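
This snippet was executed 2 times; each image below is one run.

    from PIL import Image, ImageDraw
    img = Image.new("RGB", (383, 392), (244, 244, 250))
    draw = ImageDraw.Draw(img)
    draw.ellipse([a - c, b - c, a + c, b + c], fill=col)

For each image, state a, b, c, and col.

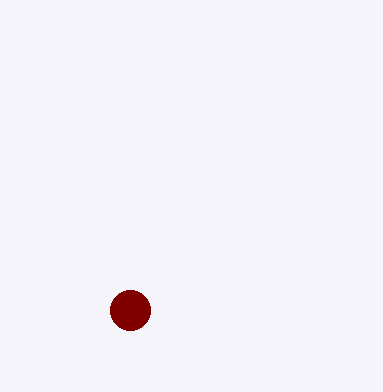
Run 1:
a = 130, b = 310, c = 20, col = 'maroon'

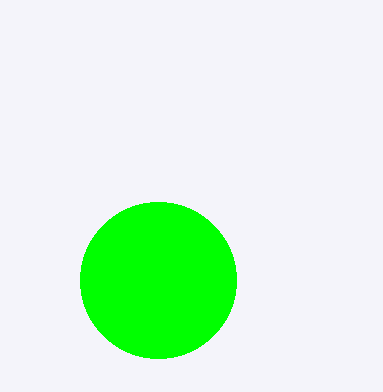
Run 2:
a = 158
b = 280
c = 78
col = 'lime'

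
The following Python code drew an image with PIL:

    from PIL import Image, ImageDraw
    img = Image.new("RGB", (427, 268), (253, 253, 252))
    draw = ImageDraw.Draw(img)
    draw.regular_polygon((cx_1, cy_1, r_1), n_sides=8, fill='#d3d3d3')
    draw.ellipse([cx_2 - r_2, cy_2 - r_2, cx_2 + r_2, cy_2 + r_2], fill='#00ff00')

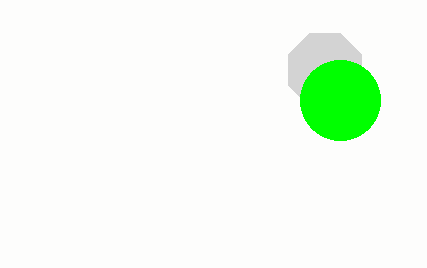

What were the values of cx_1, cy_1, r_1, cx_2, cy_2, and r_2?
cx_1 = 325, cy_1 = 70, r_1 = 40, cx_2 = 340, cy_2 = 100, r_2 = 40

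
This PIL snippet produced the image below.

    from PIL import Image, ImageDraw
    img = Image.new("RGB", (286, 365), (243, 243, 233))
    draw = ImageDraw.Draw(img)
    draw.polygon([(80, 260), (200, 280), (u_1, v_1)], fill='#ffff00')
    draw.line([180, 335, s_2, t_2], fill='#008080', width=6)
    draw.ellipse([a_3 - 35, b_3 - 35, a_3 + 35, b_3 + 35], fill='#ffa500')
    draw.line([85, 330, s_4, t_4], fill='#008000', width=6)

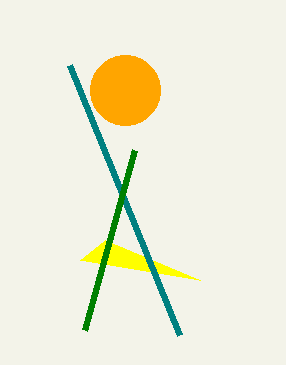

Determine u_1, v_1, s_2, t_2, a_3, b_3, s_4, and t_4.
u_1 = 105, v_1 = 240, s_2 = 70, t_2 = 65, a_3 = 125, b_3 = 90, s_4 = 135, t_4 = 150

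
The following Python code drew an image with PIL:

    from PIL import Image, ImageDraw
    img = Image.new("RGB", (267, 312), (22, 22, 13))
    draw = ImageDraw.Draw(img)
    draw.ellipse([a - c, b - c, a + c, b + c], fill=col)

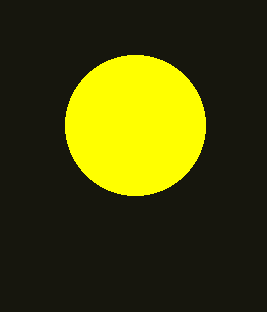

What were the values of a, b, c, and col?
a = 135, b = 125, c = 70, col = 'yellow'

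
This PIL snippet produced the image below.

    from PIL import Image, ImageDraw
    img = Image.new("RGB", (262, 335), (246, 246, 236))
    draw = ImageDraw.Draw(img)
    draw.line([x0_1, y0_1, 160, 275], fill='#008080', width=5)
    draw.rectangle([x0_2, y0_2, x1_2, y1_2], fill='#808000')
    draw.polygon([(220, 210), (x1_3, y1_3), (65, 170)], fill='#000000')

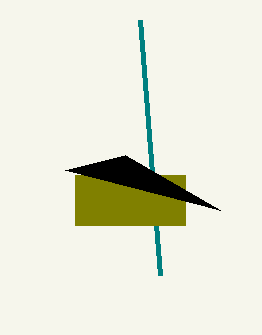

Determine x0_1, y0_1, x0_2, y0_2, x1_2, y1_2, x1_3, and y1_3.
x0_1 = 140
y0_1 = 20
x0_2 = 75
y0_2 = 175
x1_2 = 185
y1_2 = 225
x1_3 = 125
y1_3 = 155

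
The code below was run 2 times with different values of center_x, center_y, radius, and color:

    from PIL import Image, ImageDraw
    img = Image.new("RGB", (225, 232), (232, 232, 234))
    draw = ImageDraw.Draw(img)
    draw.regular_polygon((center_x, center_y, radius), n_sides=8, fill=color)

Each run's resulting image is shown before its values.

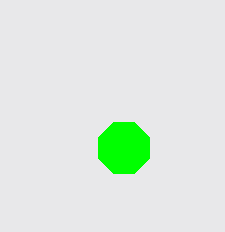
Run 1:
center_x = 124, center_y = 148, radius = 28, color = 'lime'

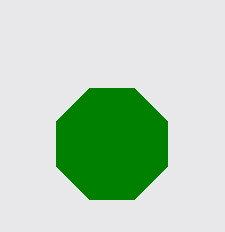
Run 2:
center_x = 112
center_y = 144
radius = 60
color = 'green'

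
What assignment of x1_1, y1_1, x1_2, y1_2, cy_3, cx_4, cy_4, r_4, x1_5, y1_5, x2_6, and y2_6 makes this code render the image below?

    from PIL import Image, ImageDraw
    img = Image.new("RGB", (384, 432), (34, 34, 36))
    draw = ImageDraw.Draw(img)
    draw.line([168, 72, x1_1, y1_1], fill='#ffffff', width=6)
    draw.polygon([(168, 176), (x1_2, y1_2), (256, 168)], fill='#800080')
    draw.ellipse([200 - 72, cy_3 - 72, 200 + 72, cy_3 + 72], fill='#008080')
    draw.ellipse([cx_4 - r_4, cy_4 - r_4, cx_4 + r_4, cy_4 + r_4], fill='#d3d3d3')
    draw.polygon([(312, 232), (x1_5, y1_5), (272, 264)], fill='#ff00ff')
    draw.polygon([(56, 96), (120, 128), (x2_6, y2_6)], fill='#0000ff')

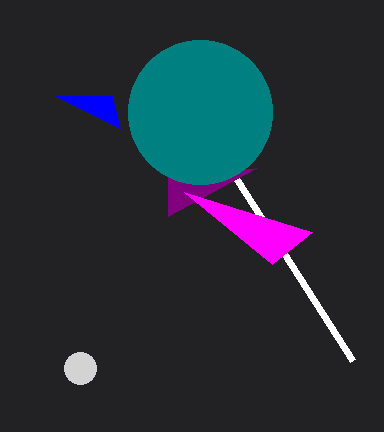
x1_1 = 352; y1_1 = 360; x1_2 = 168; y1_2 = 216; cy_3 = 112; cx_4 = 80; cy_4 = 368; r_4 = 16; x1_5 = 184; y1_5 = 192; x2_6 = 112; y2_6 = 96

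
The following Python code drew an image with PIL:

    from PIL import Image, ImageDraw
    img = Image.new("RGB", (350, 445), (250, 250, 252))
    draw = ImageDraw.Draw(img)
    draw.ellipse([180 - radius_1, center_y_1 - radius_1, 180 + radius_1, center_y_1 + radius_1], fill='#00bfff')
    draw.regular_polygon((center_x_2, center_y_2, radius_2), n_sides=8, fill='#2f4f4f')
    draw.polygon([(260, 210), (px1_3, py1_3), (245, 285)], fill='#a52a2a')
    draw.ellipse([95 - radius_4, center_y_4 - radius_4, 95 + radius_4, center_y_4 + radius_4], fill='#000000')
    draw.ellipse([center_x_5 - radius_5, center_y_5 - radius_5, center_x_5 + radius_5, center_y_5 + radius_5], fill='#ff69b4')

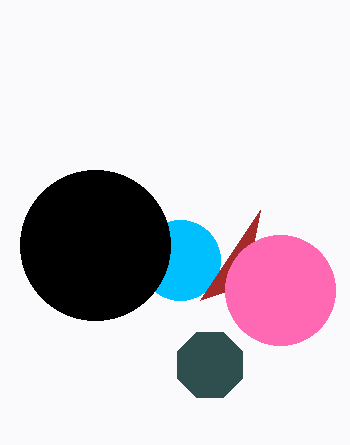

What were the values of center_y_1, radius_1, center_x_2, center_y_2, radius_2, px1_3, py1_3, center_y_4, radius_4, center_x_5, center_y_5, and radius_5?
center_y_1 = 260, radius_1 = 40, center_x_2 = 210, center_y_2 = 365, radius_2 = 35, px1_3 = 200, py1_3 = 300, center_y_4 = 245, radius_4 = 75, center_x_5 = 280, center_y_5 = 290, radius_5 = 55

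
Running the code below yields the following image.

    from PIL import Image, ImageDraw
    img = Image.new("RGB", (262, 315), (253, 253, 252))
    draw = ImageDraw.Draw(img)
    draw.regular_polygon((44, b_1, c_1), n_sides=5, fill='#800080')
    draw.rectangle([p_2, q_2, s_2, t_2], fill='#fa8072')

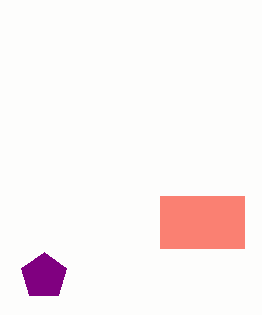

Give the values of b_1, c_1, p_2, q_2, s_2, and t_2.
b_1 = 276
c_1 = 24
p_2 = 160
q_2 = 196
s_2 = 244
t_2 = 248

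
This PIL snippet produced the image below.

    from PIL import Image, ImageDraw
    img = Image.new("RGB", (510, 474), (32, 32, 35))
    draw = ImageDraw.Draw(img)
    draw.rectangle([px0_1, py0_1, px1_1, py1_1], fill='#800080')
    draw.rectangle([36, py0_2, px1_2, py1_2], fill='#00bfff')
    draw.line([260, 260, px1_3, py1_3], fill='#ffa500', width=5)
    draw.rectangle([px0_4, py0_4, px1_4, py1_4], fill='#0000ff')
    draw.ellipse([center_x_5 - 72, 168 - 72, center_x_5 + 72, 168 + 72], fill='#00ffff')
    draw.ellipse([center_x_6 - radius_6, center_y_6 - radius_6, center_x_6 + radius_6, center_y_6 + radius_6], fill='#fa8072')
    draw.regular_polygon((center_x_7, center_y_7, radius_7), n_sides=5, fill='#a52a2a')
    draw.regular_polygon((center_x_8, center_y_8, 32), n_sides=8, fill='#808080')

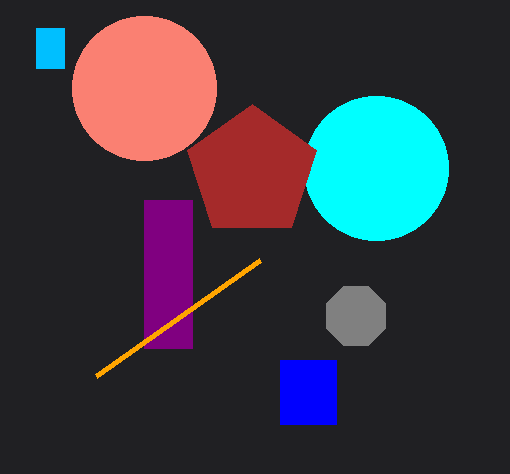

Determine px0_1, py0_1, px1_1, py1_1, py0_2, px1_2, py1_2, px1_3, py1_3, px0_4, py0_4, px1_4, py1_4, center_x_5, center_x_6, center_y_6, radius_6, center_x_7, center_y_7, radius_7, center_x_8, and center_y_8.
px0_1 = 144
py0_1 = 200
px1_1 = 192
py1_1 = 348
py0_2 = 28
px1_2 = 64
py1_2 = 68
px1_3 = 96
py1_3 = 376
px0_4 = 280
py0_4 = 360
px1_4 = 336
py1_4 = 424
center_x_5 = 376
center_x_6 = 144
center_y_6 = 88
radius_6 = 72
center_x_7 = 252
center_y_7 = 172
radius_7 = 68
center_x_8 = 356
center_y_8 = 316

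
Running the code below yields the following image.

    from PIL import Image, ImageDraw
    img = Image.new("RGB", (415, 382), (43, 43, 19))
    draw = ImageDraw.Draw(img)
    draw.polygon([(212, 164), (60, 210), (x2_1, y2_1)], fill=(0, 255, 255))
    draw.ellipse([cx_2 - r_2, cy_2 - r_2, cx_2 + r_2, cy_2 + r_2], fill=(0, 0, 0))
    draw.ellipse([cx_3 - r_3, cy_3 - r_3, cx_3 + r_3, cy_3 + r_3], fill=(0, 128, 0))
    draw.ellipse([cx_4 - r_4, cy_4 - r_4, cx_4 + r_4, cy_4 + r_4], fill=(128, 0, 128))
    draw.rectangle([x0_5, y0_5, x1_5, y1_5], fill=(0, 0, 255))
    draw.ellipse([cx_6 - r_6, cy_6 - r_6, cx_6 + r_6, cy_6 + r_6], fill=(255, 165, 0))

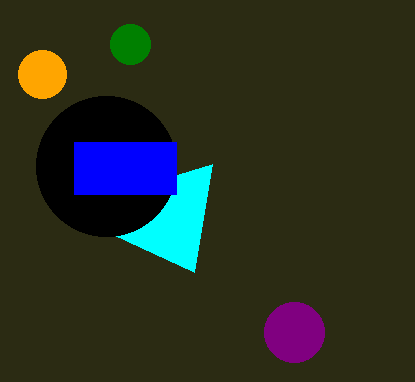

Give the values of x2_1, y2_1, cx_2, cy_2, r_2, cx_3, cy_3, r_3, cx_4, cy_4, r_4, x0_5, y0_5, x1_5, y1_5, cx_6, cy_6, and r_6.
x2_1 = 194
y2_1 = 272
cx_2 = 106
cy_2 = 166
r_2 = 70
cx_3 = 130
cy_3 = 44
r_3 = 20
cx_4 = 294
cy_4 = 332
r_4 = 30
x0_5 = 74
y0_5 = 142
x1_5 = 176
y1_5 = 194
cx_6 = 42
cy_6 = 74
r_6 = 24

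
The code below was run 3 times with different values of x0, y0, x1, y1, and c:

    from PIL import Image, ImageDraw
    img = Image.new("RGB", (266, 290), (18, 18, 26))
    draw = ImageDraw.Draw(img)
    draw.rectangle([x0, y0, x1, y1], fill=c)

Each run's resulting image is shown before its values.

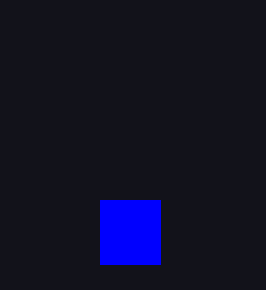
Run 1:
x0 = 100
y0 = 200
x1 = 160
y1 = 264
c = 'blue'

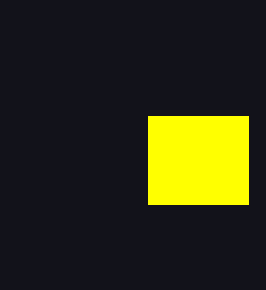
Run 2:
x0 = 148; y0 = 116; x1 = 248; y1 = 204; c = 'yellow'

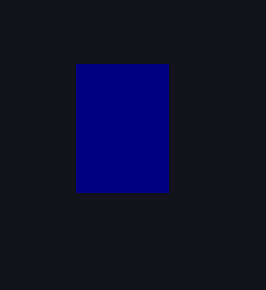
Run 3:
x0 = 76; y0 = 64; x1 = 168; y1 = 192; c = 'navy'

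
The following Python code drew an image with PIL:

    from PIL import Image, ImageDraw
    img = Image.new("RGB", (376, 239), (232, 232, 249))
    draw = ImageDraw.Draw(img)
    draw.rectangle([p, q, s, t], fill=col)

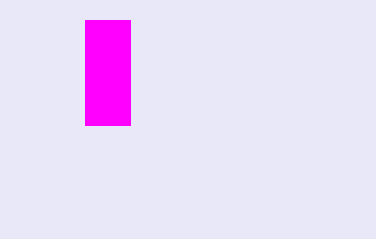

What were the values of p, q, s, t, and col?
p = 85
q = 20
s = 130
t = 125
col = 'magenta'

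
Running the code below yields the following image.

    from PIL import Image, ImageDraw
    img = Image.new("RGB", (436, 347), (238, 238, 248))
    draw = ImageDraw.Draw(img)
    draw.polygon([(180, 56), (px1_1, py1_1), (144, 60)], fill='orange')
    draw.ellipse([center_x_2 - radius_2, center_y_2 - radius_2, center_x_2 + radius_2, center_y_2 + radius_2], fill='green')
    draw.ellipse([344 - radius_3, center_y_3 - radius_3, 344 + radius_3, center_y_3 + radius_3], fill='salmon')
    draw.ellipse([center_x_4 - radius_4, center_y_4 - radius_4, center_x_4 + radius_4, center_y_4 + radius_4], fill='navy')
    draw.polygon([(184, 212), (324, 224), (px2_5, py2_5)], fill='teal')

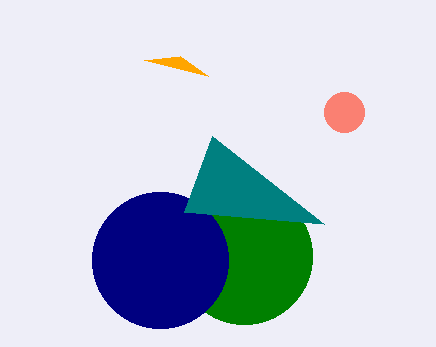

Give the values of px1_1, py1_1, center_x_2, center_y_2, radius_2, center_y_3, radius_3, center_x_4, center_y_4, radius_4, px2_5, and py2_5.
px1_1 = 208, py1_1 = 76, center_x_2 = 244, center_y_2 = 256, radius_2 = 68, center_y_3 = 112, radius_3 = 20, center_x_4 = 160, center_y_4 = 260, radius_4 = 68, px2_5 = 212, py2_5 = 136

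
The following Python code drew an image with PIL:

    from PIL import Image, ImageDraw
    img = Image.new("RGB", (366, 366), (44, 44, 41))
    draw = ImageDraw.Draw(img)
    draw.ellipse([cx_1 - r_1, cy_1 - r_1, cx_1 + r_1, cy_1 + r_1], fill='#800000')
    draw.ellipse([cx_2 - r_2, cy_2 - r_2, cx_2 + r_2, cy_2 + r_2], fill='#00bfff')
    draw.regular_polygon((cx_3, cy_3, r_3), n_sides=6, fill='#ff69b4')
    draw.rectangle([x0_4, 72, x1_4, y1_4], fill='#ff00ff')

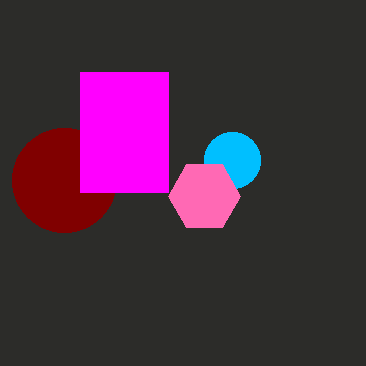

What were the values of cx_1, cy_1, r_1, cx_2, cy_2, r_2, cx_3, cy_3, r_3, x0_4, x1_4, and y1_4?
cx_1 = 64
cy_1 = 180
r_1 = 52
cx_2 = 232
cy_2 = 160
r_2 = 28
cx_3 = 204
cy_3 = 196
r_3 = 36
x0_4 = 80
x1_4 = 168
y1_4 = 192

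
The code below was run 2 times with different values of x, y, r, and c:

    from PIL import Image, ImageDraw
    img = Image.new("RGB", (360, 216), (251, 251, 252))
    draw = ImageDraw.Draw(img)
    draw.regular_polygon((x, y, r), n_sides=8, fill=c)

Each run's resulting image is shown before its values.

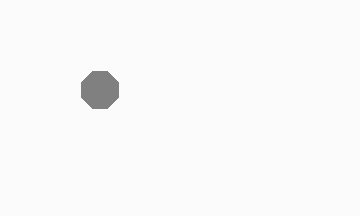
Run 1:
x = 100
y = 90
r = 20
c = 'gray'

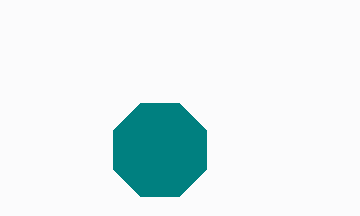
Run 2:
x = 160; y = 150; r = 50; c = 'teal'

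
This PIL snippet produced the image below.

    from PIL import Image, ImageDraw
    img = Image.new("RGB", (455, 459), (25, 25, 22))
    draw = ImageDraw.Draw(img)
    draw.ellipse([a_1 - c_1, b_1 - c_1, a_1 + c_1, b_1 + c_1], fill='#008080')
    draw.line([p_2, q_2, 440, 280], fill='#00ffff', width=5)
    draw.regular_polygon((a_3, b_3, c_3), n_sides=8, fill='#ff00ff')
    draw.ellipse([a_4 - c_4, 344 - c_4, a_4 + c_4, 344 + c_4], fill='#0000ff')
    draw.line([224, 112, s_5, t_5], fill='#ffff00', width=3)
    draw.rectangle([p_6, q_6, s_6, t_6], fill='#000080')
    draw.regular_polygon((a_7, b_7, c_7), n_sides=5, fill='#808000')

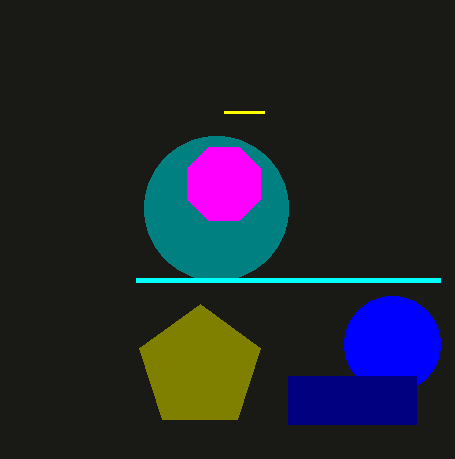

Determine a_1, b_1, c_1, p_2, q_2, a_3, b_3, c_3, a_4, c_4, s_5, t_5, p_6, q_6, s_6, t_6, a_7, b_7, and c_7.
a_1 = 216; b_1 = 208; c_1 = 72; p_2 = 136; q_2 = 280; a_3 = 224; b_3 = 184; c_3 = 40; a_4 = 392; c_4 = 48; s_5 = 264; t_5 = 112; p_6 = 288; q_6 = 376; s_6 = 416; t_6 = 424; a_7 = 200; b_7 = 368; c_7 = 64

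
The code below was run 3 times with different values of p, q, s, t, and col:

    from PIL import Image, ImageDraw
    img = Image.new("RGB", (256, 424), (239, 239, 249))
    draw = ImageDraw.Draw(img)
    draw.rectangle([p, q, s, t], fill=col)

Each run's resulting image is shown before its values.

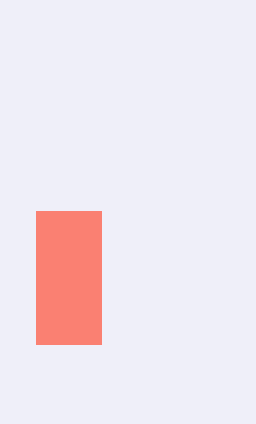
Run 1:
p = 36
q = 211
s = 101
t = 344
col = 'salmon'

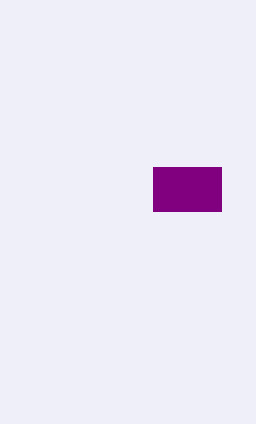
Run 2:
p = 153, q = 167, s = 221, t = 211, col = 'purple'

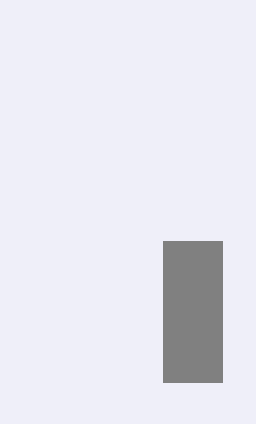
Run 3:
p = 163, q = 241, s = 222, t = 382, col = 'gray'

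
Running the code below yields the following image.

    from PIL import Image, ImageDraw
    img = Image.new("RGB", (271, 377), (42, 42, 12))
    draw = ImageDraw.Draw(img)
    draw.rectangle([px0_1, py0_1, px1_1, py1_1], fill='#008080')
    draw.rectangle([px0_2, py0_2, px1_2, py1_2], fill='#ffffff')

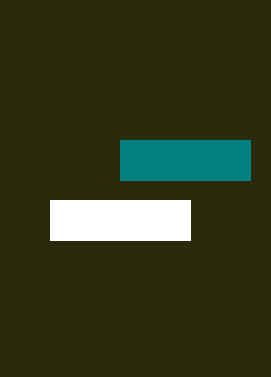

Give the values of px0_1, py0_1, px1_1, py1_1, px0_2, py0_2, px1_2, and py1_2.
px0_1 = 120
py0_1 = 140
px1_1 = 250
py1_1 = 180
px0_2 = 50
py0_2 = 200
px1_2 = 190
py1_2 = 240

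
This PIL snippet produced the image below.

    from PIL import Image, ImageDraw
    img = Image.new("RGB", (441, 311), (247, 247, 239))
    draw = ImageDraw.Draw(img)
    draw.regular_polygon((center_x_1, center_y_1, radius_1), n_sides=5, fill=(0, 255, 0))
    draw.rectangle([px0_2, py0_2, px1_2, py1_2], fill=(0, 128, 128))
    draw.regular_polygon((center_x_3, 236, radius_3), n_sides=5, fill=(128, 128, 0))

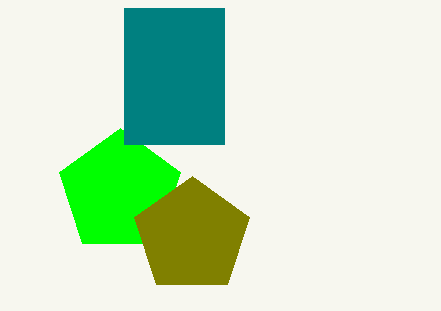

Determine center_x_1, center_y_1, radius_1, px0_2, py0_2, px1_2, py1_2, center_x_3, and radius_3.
center_x_1 = 120
center_y_1 = 192
radius_1 = 64
px0_2 = 124
py0_2 = 8
px1_2 = 224
py1_2 = 144
center_x_3 = 192
radius_3 = 60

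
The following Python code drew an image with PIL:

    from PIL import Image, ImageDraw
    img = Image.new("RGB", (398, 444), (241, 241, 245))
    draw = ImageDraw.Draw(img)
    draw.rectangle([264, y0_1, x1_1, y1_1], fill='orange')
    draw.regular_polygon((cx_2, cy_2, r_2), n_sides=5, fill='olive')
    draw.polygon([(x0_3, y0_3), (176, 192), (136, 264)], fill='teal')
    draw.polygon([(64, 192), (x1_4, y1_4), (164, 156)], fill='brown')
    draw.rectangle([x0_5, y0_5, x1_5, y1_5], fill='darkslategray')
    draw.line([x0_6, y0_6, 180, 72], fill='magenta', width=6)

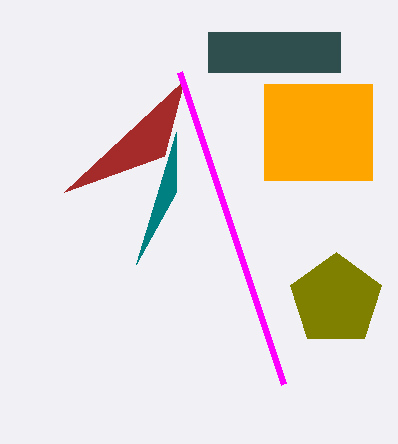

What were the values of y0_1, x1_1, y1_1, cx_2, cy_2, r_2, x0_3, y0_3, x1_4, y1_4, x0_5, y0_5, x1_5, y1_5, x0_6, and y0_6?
y0_1 = 84, x1_1 = 372, y1_1 = 180, cx_2 = 336, cy_2 = 300, r_2 = 48, x0_3 = 176, y0_3 = 132, x1_4 = 184, y1_4 = 80, x0_5 = 208, y0_5 = 32, x1_5 = 340, y1_5 = 72, x0_6 = 284, y0_6 = 384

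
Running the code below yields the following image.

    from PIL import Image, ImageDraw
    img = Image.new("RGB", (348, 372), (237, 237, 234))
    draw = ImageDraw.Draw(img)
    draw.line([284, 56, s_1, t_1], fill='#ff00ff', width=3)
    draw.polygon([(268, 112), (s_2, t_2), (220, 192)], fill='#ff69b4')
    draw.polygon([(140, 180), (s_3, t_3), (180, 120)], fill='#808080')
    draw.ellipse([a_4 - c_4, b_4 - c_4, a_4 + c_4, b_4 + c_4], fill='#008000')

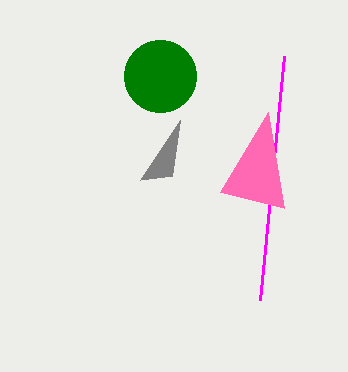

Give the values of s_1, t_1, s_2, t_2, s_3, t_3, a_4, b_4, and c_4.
s_1 = 260
t_1 = 300
s_2 = 284
t_2 = 208
s_3 = 172
t_3 = 176
a_4 = 160
b_4 = 76
c_4 = 36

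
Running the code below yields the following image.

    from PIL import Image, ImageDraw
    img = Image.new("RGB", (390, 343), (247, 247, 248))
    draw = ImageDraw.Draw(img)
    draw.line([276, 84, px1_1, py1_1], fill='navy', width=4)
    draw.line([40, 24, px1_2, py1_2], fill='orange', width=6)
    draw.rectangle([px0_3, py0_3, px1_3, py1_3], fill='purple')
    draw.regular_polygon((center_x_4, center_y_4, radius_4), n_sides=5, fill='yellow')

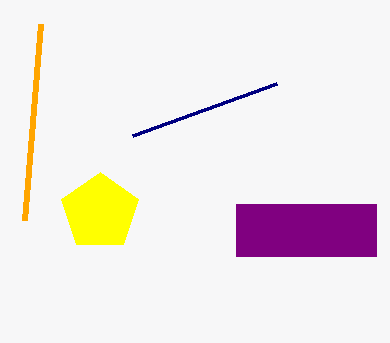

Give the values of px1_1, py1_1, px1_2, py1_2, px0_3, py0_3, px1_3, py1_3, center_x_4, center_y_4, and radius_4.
px1_1 = 132; py1_1 = 136; px1_2 = 24; py1_2 = 220; px0_3 = 236; py0_3 = 204; px1_3 = 376; py1_3 = 256; center_x_4 = 100; center_y_4 = 212; radius_4 = 40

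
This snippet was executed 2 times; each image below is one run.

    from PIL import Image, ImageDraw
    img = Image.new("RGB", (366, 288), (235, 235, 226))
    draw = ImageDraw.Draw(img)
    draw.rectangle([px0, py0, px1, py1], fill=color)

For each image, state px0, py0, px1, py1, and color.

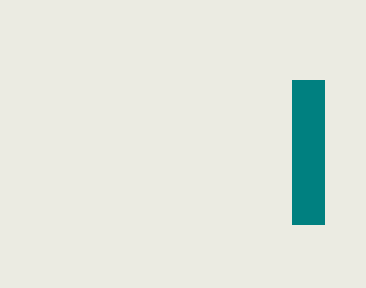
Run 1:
px0 = 292
py0 = 80
px1 = 324
py1 = 224
color = 'teal'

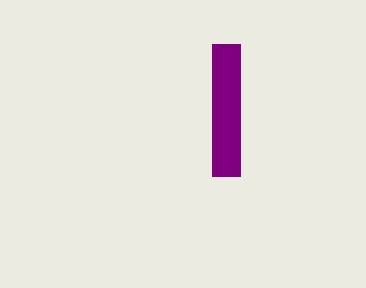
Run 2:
px0 = 212, py0 = 44, px1 = 240, py1 = 176, color = 'purple'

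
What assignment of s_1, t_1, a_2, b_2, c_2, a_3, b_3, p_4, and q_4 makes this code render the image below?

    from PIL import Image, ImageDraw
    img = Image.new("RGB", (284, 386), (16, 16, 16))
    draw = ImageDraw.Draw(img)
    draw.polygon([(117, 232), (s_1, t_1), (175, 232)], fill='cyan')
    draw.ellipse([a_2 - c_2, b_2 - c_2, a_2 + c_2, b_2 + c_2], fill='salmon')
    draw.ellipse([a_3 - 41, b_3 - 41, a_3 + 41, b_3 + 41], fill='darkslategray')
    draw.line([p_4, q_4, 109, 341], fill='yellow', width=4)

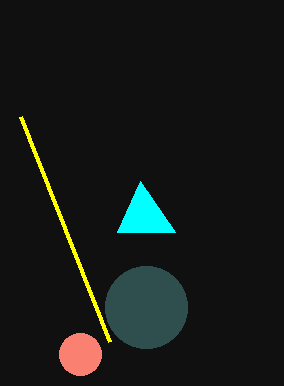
s_1 = 140, t_1 = 181, a_2 = 80, b_2 = 354, c_2 = 21, a_3 = 146, b_3 = 307, p_4 = 20, q_4 = 116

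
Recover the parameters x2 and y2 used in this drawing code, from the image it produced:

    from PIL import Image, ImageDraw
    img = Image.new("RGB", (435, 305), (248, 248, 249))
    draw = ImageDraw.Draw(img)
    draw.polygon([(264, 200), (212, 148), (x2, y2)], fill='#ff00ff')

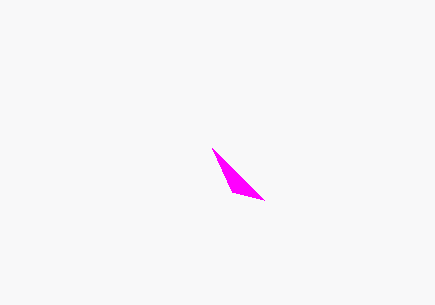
x2 = 232
y2 = 192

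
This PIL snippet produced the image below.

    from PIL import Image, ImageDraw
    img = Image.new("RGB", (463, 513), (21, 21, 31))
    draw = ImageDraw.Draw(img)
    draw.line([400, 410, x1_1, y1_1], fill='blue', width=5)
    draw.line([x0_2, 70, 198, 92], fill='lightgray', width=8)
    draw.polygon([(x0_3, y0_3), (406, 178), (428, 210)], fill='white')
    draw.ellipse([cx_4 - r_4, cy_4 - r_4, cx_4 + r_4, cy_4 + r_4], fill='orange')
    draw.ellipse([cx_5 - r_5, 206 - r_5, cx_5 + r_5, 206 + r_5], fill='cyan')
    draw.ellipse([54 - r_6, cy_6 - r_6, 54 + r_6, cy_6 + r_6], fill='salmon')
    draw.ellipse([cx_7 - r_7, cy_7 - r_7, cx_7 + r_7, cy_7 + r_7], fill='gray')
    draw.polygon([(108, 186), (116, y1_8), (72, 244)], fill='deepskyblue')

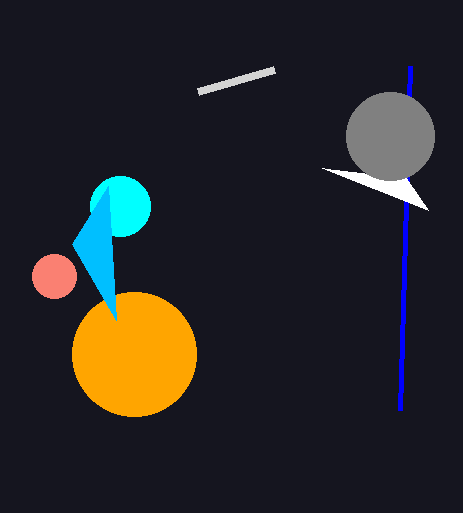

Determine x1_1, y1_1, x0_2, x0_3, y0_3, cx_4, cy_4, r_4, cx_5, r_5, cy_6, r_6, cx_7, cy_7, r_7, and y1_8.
x1_1 = 410, y1_1 = 66, x0_2 = 274, x0_3 = 322, y0_3 = 168, cx_4 = 134, cy_4 = 354, r_4 = 62, cx_5 = 120, r_5 = 30, cy_6 = 276, r_6 = 22, cx_7 = 390, cy_7 = 136, r_7 = 44, y1_8 = 320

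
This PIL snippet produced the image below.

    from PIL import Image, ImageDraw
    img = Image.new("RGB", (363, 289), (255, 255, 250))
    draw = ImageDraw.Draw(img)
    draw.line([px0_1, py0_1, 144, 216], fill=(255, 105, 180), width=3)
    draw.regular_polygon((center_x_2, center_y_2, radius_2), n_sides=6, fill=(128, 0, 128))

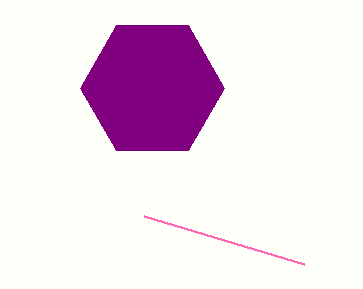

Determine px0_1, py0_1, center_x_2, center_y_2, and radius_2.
px0_1 = 304
py0_1 = 264
center_x_2 = 152
center_y_2 = 88
radius_2 = 72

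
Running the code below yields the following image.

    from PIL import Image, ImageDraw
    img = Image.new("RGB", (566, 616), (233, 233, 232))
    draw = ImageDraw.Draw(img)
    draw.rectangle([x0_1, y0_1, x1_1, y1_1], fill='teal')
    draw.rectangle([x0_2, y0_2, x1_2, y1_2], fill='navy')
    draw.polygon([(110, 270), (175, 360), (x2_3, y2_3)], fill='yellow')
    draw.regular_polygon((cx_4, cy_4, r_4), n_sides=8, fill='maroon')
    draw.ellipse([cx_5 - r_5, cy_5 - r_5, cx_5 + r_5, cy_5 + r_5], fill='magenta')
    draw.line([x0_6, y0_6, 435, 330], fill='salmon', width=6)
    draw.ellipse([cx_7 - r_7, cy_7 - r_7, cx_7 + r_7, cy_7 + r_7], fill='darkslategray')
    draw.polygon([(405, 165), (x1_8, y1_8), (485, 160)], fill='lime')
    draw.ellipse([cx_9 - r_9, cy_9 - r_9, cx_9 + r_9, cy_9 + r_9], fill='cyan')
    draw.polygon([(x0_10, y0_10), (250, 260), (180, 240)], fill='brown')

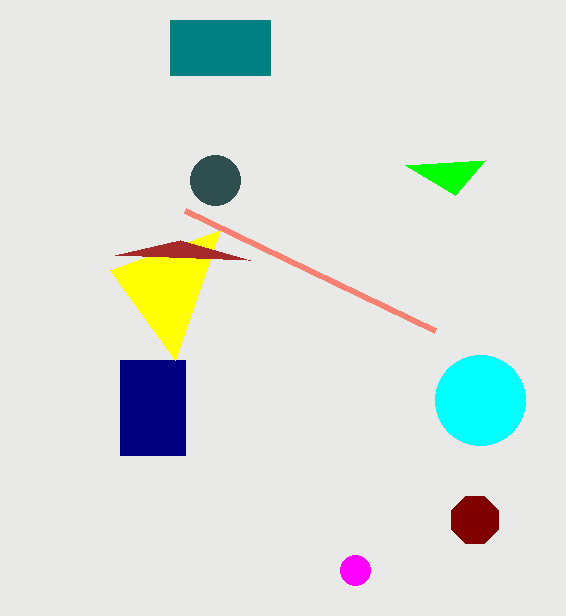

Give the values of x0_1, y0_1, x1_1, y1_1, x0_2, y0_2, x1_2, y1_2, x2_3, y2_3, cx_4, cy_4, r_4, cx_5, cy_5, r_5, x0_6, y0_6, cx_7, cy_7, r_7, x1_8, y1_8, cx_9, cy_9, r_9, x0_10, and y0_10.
x0_1 = 170
y0_1 = 20
x1_1 = 270
y1_1 = 75
x0_2 = 120
y0_2 = 360
x1_2 = 185
y1_2 = 455
x2_3 = 220
y2_3 = 230
cx_4 = 475
cy_4 = 520
r_4 = 25
cx_5 = 355
cy_5 = 570
r_5 = 15
x0_6 = 185
y0_6 = 210
cx_7 = 215
cy_7 = 180
r_7 = 25
x1_8 = 455
y1_8 = 195
cx_9 = 480
cy_9 = 400
r_9 = 45
x0_10 = 115
y0_10 = 255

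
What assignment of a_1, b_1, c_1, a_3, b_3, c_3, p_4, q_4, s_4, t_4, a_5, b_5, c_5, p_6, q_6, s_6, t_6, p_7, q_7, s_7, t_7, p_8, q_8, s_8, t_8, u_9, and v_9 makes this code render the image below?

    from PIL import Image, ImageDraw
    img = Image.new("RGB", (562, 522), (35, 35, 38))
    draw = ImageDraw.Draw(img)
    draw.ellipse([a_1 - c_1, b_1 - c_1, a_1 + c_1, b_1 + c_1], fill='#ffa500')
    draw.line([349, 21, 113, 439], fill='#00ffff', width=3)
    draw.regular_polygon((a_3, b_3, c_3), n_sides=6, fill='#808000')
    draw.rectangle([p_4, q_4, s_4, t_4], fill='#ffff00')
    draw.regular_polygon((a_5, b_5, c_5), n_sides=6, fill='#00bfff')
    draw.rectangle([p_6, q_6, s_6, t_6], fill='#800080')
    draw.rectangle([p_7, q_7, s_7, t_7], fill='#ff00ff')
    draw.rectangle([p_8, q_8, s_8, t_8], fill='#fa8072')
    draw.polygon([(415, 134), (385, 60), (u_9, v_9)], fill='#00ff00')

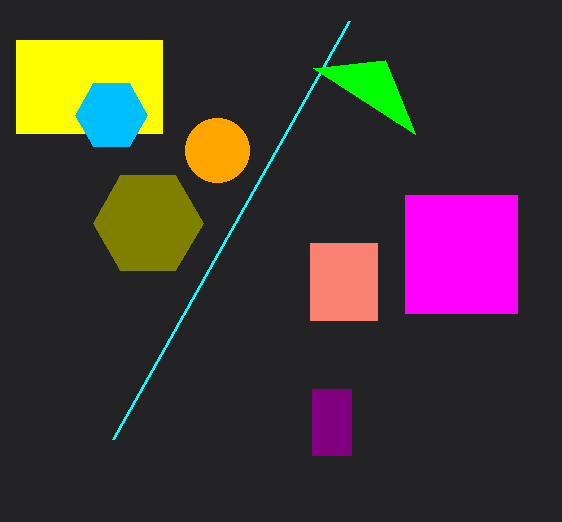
a_1 = 217, b_1 = 150, c_1 = 32, a_3 = 148, b_3 = 223, c_3 = 55, p_4 = 16, q_4 = 40, s_4 = 162, t_4 = 133, a_5 = 111, b_5 = 115, c_5 = 36, p_6 = 312, q_6 = 389, s_6 = 351, t_6 = 455, p_7 = 405, q_7 = 195, s_7 = 517, t_7 = 313, p_8 = 310, q_8 = 243, s_8 = 377, t_8 = 320, u_9 = 313, v_9 = 68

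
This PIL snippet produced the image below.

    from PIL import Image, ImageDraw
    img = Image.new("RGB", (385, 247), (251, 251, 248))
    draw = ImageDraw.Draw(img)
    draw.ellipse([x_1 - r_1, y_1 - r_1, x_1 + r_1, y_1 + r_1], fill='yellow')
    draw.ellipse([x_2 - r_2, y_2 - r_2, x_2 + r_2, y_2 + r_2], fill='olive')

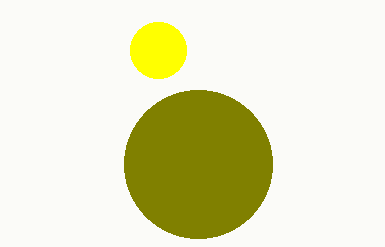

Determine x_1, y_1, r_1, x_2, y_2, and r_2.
x_1 = 158; y_1 = 50; r_1 = 28; x_2 = 198; y_2 = 164; r_2 = 74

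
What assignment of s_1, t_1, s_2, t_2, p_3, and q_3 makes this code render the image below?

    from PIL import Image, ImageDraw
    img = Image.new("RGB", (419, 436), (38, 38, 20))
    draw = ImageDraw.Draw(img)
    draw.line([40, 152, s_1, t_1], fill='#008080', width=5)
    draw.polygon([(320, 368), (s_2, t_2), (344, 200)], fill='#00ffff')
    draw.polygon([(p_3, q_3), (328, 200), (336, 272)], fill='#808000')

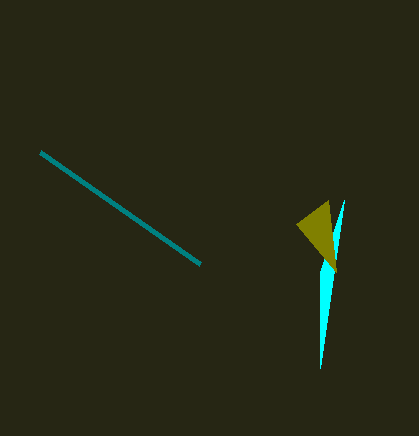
s_1 = 200, t_1 = 264, s_2 = 320, t_2 = 272, p_3 = 296, q_3 = 224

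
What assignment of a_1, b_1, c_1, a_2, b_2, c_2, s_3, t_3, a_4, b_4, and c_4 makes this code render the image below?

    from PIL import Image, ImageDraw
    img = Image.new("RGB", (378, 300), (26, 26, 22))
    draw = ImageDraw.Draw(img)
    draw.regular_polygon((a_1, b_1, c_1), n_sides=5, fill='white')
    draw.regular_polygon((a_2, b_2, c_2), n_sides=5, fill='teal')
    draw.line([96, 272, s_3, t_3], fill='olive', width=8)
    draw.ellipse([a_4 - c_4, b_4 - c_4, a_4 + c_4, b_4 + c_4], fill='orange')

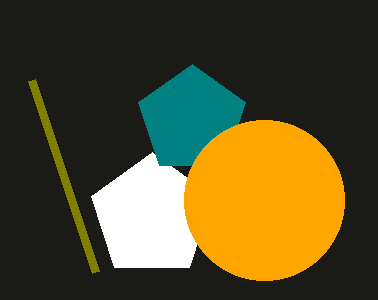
a_1 = 152, b_1 = 216, c_1 = 64, a_2 = 192, b_2 = 120, c_2 = 56, s_3 = 32, t_3 = 80, a_4 = 264, b_4 = 200, c_4 = 80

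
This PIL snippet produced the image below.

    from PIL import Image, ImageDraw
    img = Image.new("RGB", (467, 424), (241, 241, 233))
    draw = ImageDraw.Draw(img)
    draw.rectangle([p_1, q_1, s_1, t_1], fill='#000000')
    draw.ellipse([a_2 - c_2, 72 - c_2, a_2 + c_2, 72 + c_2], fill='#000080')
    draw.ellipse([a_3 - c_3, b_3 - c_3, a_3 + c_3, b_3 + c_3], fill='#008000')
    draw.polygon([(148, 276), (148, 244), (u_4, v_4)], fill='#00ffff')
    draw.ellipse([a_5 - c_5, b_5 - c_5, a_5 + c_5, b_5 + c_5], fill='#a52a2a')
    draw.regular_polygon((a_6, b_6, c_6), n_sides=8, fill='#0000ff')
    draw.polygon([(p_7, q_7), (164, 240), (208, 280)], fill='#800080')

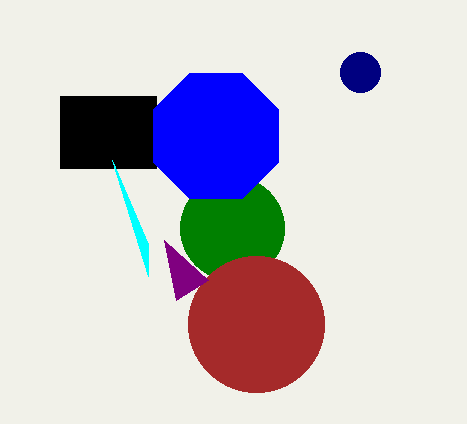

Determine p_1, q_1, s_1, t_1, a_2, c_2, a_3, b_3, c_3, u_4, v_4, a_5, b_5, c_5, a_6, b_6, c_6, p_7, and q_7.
p_1 = 60; q_1 = 96; s_1 = 156; t_1 = 168; a_2 = 360; c_2 = 20; a_3 = 232; b_3 = 228; c_3 = 52; u_4 = 112; v_4 = 160; a_5 = 256; b_5 = 324; c_5 = 68; a_6 = 216; b_6 = 136; c_6 = 68; p_7 = 176; q_7 = 300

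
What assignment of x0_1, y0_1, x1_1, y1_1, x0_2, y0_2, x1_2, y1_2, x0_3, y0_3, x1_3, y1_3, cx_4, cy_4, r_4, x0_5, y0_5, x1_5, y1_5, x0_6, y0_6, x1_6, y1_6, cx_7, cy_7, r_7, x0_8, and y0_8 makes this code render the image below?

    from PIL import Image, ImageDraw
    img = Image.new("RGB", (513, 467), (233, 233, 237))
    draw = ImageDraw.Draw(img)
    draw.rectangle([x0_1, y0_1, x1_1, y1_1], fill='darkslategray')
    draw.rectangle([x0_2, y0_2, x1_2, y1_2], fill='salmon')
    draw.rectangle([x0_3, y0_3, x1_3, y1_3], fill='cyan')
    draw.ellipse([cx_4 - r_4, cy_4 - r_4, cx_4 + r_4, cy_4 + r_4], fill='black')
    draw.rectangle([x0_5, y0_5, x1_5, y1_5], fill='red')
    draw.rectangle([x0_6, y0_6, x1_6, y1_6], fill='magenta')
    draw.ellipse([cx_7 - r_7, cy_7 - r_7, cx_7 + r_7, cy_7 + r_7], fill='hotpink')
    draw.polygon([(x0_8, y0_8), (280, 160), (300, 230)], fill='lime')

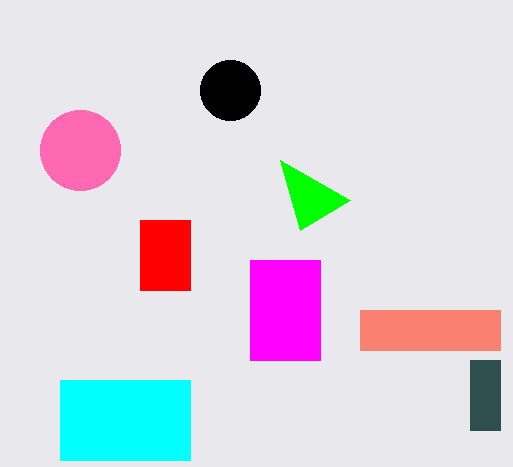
x0_1 = 470
y0_1 = 360
x1_1 = 500
y1_1 = 430
x0_2 = 360
y0_2 = 310
x1_2 = 500
y1_2 = 350
x0_3 = 60
y0_3 = 380
x1_3 = 190
y1_3 = 460
cx_4 = 230
cy_4 = 90
r_4 = 30
x0_5 = 140
y0_5 = 220
x1_5 = 190
y1_5 = 290
x0_6 = 250
y0_6 = 260
x1_6 = 320
y1_6 = 360
cx_7 = 80
cy_7 = 150
r_7 = 40
x0_8 = 350
y0_8 = 200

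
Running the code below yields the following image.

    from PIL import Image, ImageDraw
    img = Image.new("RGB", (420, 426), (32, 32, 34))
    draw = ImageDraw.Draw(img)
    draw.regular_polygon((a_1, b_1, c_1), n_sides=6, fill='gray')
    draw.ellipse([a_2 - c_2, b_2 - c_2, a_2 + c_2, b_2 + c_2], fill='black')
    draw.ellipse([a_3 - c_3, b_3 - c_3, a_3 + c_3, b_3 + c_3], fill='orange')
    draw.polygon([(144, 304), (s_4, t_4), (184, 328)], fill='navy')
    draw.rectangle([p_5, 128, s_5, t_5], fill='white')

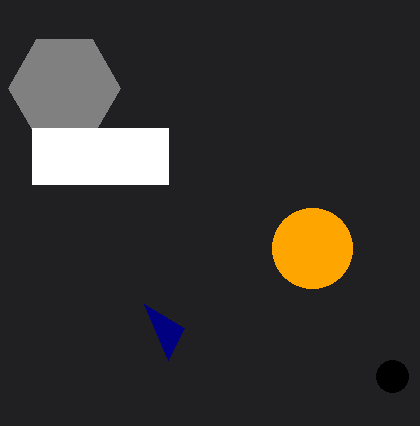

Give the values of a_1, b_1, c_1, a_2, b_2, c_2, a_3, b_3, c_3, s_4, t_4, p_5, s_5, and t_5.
a_1 = 64
b_1 = 88
c_1 = 56
a_2 = 392
b_2 = 376
c_2 = 16
a_3 = 312
b_3 = 248
c_3 = 40
s_4 = 168
t_4 = 360
p_5 = 32
s_5 = 168
t_5 = 184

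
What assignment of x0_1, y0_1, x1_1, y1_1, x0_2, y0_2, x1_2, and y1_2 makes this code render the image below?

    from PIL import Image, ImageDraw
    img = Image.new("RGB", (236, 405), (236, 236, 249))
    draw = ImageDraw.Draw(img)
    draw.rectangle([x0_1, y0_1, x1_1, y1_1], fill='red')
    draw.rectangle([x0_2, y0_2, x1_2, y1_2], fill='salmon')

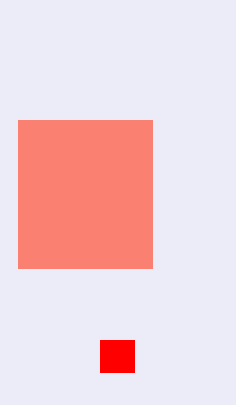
x0_1 = 100, y0_1 = 340, x1_1 = 134, y1_1 = 372, x0_2 = 18, y0_2 = 120, x1_2 = 152, y1_2 = 268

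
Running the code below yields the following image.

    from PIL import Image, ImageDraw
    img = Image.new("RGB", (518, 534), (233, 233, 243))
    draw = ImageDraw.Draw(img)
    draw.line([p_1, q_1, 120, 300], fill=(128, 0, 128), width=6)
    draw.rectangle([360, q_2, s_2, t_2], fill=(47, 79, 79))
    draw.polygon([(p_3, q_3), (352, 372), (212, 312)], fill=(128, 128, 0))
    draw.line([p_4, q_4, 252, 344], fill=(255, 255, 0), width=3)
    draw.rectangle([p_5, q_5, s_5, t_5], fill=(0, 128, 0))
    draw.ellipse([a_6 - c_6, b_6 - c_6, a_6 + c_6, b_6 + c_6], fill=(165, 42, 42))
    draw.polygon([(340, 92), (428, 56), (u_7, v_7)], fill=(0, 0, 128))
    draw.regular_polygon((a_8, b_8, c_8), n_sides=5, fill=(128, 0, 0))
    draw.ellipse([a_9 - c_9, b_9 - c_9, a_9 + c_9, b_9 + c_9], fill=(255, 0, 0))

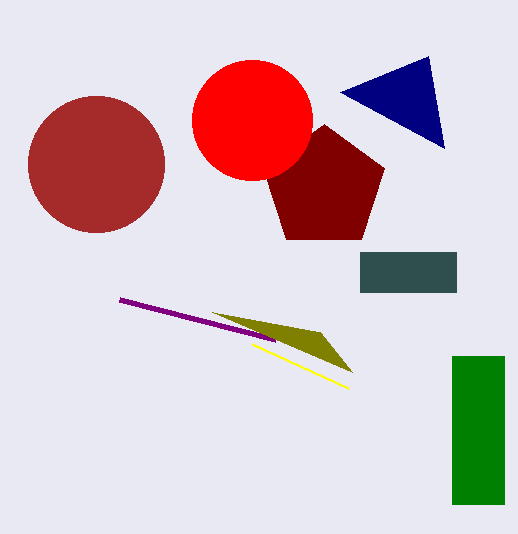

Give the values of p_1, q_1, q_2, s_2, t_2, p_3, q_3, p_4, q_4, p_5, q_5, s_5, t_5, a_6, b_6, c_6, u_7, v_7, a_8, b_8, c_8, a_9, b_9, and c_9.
p_1 = 276; q_1 = 340; q_2 = 252; s_2 = 456; t_2 = 292; p_3 = 320; q_3 = 332; p_4 = 348; q_4 = 388; p_5 = 452; q_5 = 356; s_5 = 504; t_5 = 504; a_6 = 96; b_6 = 164; c_6 = 68; u_7 = 444; v_7 = 148; a_8 = 324; b_8 = 188; c_8 = 64; a_9 = 252; b_9 = 120; c_9 = 60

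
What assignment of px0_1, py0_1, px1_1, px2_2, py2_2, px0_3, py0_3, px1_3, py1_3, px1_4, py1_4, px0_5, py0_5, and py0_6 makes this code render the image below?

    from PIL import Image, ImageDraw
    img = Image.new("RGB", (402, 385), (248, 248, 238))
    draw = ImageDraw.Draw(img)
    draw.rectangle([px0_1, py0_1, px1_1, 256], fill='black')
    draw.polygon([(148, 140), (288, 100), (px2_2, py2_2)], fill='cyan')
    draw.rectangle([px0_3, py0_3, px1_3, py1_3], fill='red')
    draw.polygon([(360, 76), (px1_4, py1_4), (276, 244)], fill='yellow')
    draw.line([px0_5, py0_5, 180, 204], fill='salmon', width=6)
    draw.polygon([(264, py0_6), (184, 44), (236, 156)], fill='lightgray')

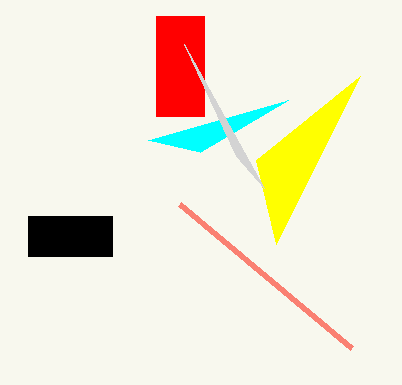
px0_1 = 28
py0_1 = 216
px1_1 = 112
px2_2 = 200
py2_2 = 152
px0_3 = 156
py0_3 = 16
px1_3 = 204
py1_3 = 116
px1_4 = 256
py1_4 = 160
px0_5 = 352
py0_5 = 348
py0_6 = 188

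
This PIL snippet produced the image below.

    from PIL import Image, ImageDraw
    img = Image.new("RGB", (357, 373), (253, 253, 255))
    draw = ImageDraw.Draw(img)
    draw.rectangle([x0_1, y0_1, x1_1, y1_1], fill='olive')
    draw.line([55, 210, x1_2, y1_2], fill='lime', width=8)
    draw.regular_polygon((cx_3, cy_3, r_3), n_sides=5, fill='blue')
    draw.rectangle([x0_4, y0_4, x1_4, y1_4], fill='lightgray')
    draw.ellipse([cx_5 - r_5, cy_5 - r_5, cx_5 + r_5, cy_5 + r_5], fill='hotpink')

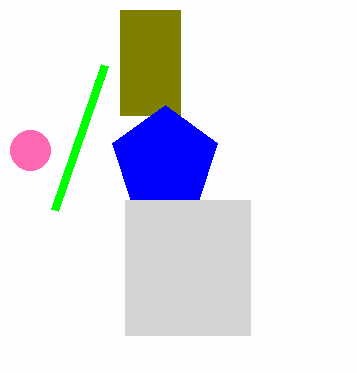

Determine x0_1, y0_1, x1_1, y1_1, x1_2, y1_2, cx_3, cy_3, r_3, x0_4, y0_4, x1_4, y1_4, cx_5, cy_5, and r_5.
x0_1 = 120, y0_1 = 10, x1_1 = 180, y1_1 = 115, x1_2 = 105, y1_2 = 65, cx_3 = 165, cy_3 = 160, r_3 = 55, x0_4 = 125, y0_4 = 200, x1_4 = 250, y1_4 = 335, cx_5 = 30, cy_5 = 150, r_5 = 20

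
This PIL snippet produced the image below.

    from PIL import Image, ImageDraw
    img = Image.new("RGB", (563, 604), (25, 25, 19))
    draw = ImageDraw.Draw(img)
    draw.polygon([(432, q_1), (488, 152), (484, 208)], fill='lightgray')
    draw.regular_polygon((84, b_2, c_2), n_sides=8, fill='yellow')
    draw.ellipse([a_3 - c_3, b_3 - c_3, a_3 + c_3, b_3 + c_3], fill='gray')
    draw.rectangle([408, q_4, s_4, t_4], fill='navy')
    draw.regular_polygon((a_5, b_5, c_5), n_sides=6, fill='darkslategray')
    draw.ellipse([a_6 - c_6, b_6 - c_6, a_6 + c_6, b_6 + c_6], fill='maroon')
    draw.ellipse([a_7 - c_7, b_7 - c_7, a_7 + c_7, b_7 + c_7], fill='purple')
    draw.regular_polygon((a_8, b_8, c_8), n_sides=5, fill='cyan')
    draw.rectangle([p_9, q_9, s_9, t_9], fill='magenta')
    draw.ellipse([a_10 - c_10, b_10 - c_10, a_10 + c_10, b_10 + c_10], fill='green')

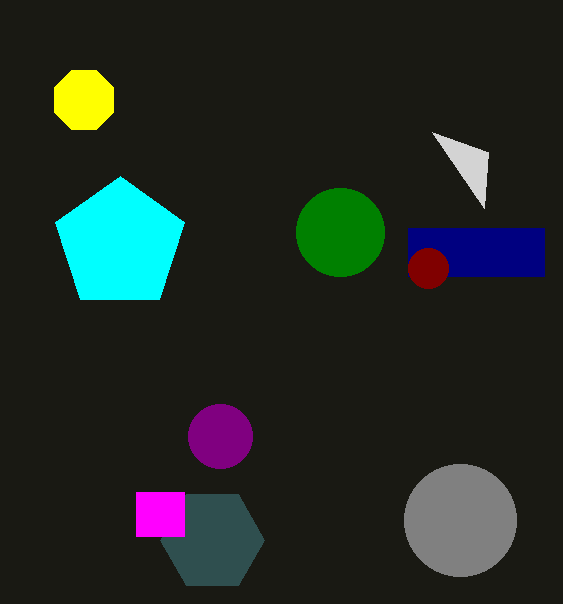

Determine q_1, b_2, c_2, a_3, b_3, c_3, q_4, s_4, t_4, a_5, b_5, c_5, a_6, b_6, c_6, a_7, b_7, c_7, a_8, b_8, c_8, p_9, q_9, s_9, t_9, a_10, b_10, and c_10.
q_1 = 132, b_2 = 100, c_2 = 32, a_3 = 460, b_3 = 520, c_3 = 56, q_4 = 228, s_4 = 544, t_4 = 276, a_5 = 212, b_5 = 540, c_5 = 52, a_6 = 428, b_6 = 268, c_6 = 20, a_7 = 220, b_7 = 436, c_7 = 32, a_8 = 120, b_8 = 244, c_8 = 68, p_9 = 136, q_9 = 492, s_9 = 184, t_9 = 536, a_10 = 340, b_10 = 232, c_10 = 44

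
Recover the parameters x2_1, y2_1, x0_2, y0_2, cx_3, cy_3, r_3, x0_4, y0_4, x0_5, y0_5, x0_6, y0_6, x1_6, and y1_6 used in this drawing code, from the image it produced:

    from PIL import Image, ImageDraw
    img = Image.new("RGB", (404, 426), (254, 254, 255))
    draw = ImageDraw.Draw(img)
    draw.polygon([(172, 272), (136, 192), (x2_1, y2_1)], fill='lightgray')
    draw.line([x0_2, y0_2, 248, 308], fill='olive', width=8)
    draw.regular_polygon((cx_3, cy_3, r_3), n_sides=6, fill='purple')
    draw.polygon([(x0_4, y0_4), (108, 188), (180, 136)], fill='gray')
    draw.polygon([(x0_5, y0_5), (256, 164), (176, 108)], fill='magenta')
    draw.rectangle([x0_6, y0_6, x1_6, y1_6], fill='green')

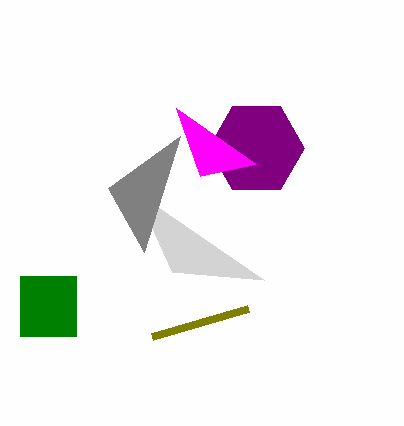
x2_1 = 264, y2_1 = 280, x0_2 = 152, y0_2 = 336, cx_3 = 256, cy_3 = 148, r_3 = 48, x0_4 = 144, y0_4 = 252, x0_5 = 200, y0_5 = 176, x0_6 = 20, y0_6 = 276, x1_6 = 76, y1_6 = 336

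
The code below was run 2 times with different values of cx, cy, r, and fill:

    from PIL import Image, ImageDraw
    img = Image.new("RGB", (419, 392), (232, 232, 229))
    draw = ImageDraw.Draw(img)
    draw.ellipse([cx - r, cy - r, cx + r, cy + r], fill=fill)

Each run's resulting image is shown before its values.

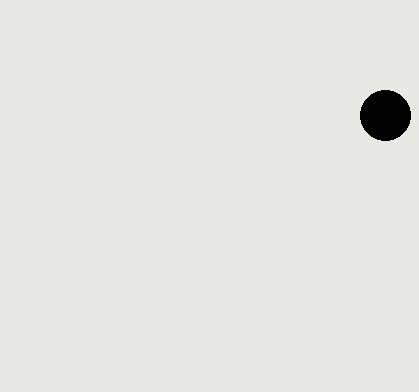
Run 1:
cx = 385; cy = 115; r = 25; fill = 'black'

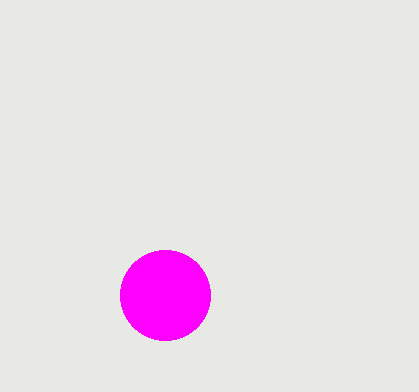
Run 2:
cx = 165
cy = 295
r = 45
fill = 'magenta'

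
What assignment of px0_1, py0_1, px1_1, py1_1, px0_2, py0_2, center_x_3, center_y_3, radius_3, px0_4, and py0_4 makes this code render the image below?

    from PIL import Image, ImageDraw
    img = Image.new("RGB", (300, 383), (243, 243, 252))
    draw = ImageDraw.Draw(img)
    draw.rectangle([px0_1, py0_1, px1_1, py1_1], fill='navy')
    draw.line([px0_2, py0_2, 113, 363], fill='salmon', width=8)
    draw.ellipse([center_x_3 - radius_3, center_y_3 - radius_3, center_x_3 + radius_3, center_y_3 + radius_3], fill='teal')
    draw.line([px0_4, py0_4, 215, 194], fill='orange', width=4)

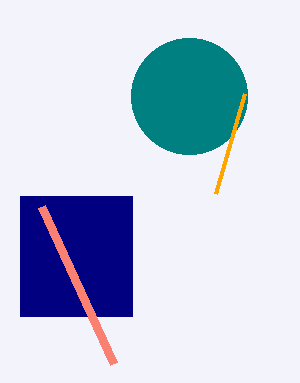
px0_1 = 20; py0_1 = 196; px1_1 = 132; py1_1 = 316; px0_2 = 41; py0_2 = 206; center_x_3 = 189; center_y_3 = 96; radius_3 = 58; px0_4 = 244; py0_4 = 94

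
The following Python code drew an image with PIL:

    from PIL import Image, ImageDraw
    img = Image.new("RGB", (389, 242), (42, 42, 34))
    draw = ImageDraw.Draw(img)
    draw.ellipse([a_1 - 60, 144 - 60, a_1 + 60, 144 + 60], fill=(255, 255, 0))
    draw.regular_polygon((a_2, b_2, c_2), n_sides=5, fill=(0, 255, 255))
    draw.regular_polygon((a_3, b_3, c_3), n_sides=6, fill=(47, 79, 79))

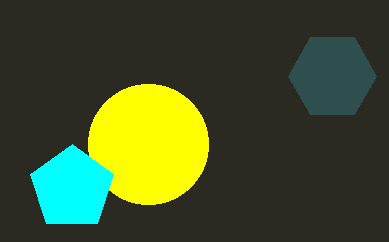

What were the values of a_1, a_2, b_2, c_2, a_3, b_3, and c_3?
a_1 = 148
a_2 = 72
b_2 = 188
c_2 = 44
a_3 = 332
b_3 = 76
c_3 = 44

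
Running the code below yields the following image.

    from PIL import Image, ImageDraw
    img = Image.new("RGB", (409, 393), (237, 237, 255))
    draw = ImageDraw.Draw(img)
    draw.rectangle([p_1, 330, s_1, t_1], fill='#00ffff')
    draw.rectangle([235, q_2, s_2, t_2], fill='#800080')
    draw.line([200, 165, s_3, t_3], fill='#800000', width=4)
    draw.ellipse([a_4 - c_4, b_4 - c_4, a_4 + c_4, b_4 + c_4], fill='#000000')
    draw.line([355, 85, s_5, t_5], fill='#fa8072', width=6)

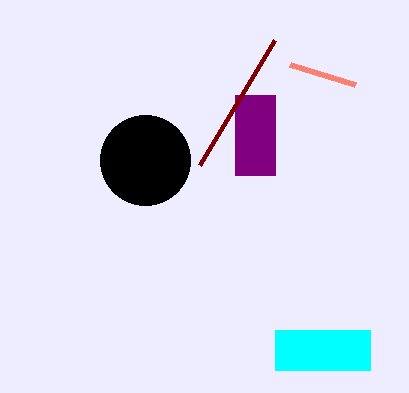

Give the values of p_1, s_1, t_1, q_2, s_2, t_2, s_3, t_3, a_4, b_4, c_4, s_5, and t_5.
p_1 = 275, s_1 = 370, t_1 = 370, q_2 = 95, s_2 = 275, t_2 = 175, s_3 = 275, t_3 = 40, a_4 = 145, b_4 = 160, c_4 = 45, s_5 = 290, t_5 = 65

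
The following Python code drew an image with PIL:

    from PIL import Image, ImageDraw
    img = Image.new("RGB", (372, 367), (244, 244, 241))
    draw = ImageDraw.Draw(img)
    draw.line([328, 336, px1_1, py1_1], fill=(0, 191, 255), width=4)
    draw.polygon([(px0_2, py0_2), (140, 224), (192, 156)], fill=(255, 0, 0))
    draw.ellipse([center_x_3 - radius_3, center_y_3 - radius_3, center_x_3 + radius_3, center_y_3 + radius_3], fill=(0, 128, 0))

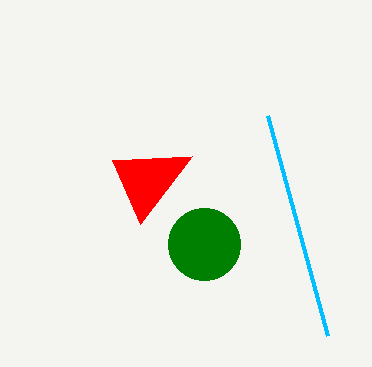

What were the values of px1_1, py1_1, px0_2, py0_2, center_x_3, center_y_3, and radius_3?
px1_1 = 268
py1_1 = 116
px0_2 = 112
py0_2 = 160
center_x_3 = 204
center_y_3 = 244
radius_3 = 36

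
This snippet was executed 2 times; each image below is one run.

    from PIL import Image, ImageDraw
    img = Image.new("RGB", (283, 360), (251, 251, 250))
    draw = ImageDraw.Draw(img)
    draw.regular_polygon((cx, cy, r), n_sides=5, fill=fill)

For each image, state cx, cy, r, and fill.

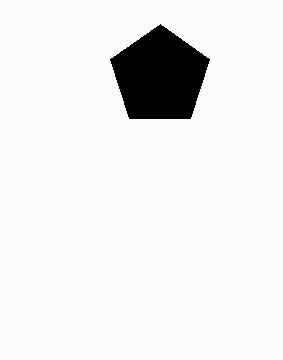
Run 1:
cx = 160
cy = 76
r = 52
fill = 'black'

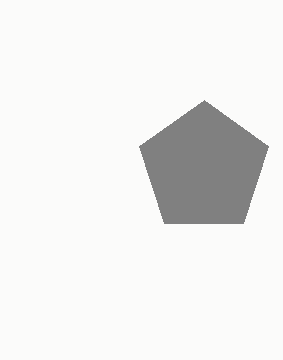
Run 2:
cx = 204; cy = 168; r = 68; fill = 'gray'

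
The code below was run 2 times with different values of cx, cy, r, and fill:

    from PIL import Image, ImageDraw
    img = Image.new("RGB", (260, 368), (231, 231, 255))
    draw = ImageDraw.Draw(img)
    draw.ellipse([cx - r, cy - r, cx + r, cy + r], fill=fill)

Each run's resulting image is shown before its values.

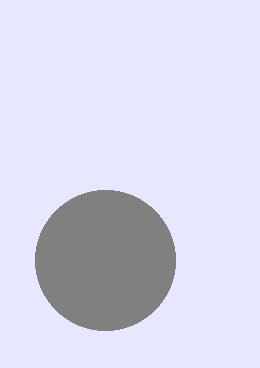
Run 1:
cx = 105; cy = 260; r = 70; fill = 'gray'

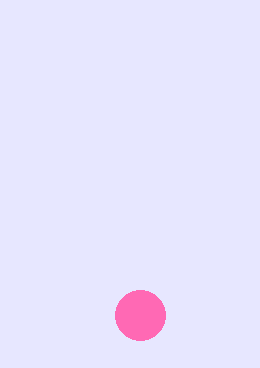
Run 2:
cx = 140, cy = 315, r = 25, fill = 'hotpink'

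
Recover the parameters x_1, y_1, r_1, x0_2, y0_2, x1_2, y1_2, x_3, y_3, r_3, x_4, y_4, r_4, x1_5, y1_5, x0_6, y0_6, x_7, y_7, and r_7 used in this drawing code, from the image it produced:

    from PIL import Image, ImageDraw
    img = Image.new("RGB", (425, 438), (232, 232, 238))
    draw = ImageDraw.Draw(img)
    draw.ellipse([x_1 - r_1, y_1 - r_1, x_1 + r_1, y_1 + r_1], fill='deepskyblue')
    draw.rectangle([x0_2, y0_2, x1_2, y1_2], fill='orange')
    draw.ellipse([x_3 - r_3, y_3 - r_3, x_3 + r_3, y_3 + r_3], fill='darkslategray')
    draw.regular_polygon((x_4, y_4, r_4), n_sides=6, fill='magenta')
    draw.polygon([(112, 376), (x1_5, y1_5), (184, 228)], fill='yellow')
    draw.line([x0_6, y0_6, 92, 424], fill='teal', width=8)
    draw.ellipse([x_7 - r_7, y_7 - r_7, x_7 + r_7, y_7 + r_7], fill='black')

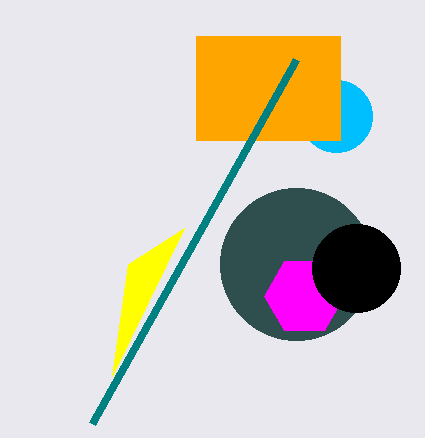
x_1 = 336; y_1 = 116; r_1 = 36; x0_2 = 196; y0_2 = 36; x1_2 = 340; y1_2 = 140; x_3 = 296; y_3 = 264; r_3 = 76; x_4 = 304; y_4 = 296; r_4 = 40; x1_5 = 128; y1_5 = 264; x0_6 = 296; y0_6 = 60; x_7 = 356; y_7 = 268; r_7 = 44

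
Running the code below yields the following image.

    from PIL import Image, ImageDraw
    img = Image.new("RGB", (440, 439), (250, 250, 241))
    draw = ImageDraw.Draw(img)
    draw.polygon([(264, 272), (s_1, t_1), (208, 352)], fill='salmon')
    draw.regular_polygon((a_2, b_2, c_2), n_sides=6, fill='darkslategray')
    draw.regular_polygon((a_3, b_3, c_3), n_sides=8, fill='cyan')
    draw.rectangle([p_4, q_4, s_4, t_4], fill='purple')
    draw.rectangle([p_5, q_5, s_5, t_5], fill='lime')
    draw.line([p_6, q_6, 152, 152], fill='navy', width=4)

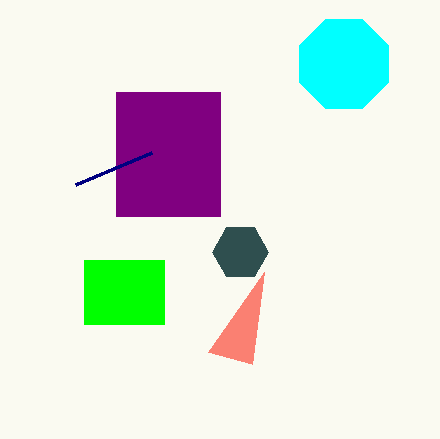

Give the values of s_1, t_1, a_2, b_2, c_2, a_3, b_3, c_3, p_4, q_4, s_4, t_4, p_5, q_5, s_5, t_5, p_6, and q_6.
s_1 = 252; t_1 = 364; a_2 = 240; b_2 = 252; c_2 = 28; a_3 = 344; b_3 = 64; c_3 = 48; p_4 = 116; q_4 = 92; s_4 = 220; t_4 = 216; p_5 = 84; q_5 = 260; s_5 = 164; t_5 = 324; p_6 = 76; q_6 = 184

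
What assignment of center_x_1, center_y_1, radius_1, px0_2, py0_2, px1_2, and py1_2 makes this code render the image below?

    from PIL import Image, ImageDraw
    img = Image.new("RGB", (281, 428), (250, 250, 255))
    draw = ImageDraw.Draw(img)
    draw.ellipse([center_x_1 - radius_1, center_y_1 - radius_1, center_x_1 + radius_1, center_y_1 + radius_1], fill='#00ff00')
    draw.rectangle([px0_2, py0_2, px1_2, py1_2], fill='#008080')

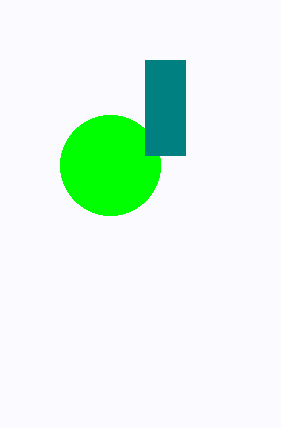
center_x_1 = 110
center_y_1 = 165
radius_1 = 50
px0_2 = 145
py0_2 = 60
px1_2 = 185
py1_2 = 155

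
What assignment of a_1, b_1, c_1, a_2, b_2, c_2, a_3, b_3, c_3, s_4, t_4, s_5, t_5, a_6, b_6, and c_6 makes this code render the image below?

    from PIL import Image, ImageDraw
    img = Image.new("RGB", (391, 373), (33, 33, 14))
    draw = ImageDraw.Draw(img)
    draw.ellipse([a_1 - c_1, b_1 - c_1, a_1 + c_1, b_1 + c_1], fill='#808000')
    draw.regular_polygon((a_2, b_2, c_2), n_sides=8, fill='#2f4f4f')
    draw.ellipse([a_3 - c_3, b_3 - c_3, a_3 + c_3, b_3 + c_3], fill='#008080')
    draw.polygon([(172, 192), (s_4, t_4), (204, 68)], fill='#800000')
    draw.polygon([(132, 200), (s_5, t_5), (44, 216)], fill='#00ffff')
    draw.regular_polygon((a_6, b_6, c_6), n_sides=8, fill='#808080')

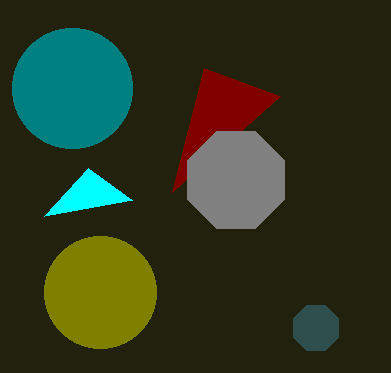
a_1 = 100; b_1 = 292; c_1 = 56; a_2 = 316; b_2 = 328; c_2 = 24; a_3 = 72; b_3 = 88; c_3 = 60; s_4 = 280; t_4 = 96; s_5 = 88; t_5 = 168; a_6 = 236; b_6 = 180; c_6 = 52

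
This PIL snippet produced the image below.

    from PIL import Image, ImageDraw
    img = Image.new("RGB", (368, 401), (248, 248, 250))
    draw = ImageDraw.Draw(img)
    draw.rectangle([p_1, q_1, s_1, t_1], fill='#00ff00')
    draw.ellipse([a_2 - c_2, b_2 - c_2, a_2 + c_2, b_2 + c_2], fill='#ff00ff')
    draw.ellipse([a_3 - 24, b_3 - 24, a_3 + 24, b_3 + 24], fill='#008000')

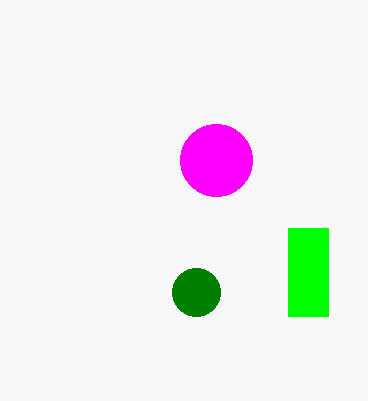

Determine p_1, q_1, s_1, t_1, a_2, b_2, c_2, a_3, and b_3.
p_1 = 288, q_1 = 228, s_1 = 328, t_1 = 316, a_2 = 216, b_2 = 160, c_2 = 36, a_3 = 196, b_3 = 292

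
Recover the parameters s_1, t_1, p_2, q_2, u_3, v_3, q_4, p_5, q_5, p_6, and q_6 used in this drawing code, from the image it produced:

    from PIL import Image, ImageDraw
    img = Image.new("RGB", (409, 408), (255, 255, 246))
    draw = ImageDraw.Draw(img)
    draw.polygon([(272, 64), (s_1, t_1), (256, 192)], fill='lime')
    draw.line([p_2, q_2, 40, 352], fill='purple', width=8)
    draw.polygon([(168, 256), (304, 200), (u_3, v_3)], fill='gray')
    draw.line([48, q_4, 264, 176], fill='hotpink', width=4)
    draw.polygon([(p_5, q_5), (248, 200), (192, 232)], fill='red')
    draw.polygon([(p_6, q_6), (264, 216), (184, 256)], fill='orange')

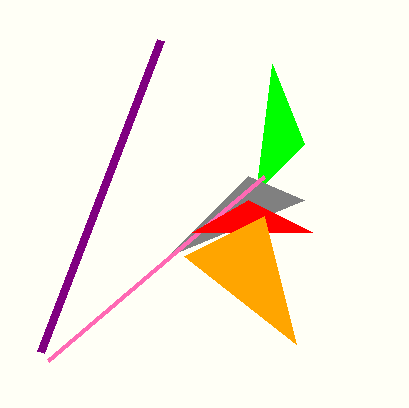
s_1 = 304, t_1 = 144, p_2 = 160, q_2 = 40, u_3 = 248, v_3 = 176, q_4 = 360, p_5 = 312, q_5 = 232, p_6 = 296, q_6 = 344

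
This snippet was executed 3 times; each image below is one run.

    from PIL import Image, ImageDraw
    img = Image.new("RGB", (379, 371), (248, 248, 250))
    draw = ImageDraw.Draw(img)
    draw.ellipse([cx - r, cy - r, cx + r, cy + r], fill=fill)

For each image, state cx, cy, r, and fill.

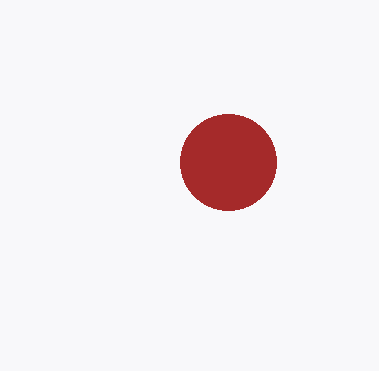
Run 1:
cx = 228
cy = 162
r = 48
fill = 'brown'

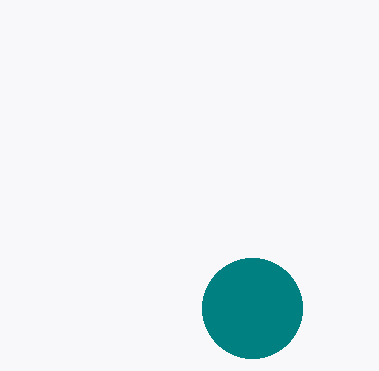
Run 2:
cx = 252; cy = 308; r = 50; fill = 'teal'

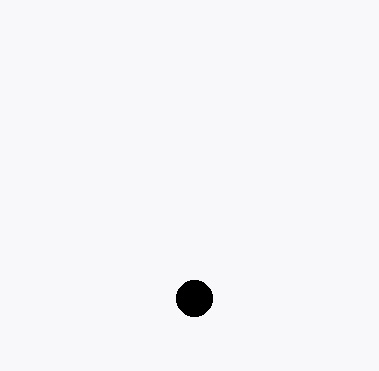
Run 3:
cx = 194
cy = 298
r = 18
fill = 'black'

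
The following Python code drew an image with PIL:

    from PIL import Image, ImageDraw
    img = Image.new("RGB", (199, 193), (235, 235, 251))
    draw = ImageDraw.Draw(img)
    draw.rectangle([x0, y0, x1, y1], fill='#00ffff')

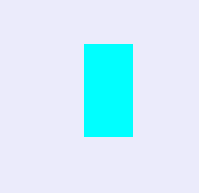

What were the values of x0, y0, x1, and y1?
x0 = 84; y0 = 44; x1 = 132; y1 = 136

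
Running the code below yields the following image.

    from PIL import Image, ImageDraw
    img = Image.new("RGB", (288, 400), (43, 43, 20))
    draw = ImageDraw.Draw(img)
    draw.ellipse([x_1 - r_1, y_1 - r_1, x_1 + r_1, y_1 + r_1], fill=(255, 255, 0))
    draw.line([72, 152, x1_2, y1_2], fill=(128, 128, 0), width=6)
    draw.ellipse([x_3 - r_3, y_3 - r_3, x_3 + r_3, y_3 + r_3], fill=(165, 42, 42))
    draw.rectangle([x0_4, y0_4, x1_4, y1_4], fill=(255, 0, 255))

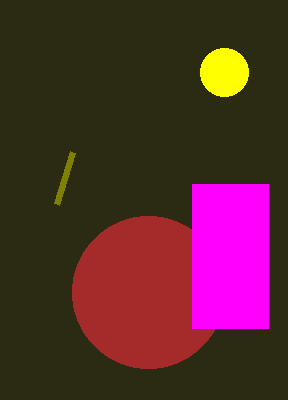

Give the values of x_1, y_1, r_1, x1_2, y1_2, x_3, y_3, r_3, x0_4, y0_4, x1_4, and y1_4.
x_1 = 224; y_1 = 72; r_1 = 24; x1_2 = 56; y1_2 = 204; x_3 = 148; y_3 = 292; r_3 = 76; x0_4 = 192; y0_4 = 184; x1_4 = 268; y1_4 = 328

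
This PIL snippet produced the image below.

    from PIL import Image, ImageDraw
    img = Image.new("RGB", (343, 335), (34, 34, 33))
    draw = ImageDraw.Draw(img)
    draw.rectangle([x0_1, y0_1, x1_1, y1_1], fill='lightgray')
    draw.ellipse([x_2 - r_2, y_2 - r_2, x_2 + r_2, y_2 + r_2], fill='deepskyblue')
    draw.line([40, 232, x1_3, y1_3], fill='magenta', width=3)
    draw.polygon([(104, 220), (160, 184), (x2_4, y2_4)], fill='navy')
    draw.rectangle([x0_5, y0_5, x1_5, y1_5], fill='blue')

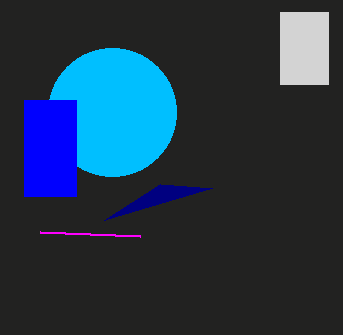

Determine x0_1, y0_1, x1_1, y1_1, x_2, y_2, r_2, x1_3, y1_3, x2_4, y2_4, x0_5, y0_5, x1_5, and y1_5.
x0_1 = 280, y0_1 = 12, x1_1 = 328, y1_1 = 84, x_2 = 112, y_2 = 112, r_2 = 64, x1_3 = 140, y1_3 = 236, x2_4 = 212, y2_4 = 188, x0_5 = 24, y0_5 = 100, x1_5 = 76, y1_5 = 196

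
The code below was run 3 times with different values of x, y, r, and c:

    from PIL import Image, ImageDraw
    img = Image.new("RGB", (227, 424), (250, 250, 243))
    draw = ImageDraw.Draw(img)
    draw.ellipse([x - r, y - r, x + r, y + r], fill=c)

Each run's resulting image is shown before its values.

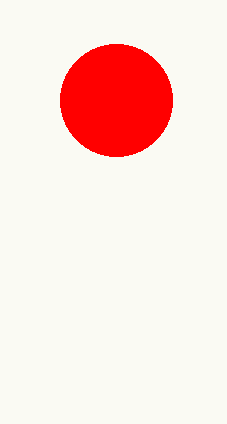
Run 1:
x = 116
y = 100
r = 56
c = 'red'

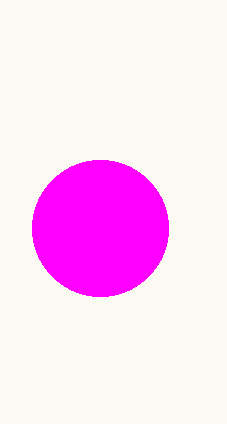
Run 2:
x = 100; y = 228; r = 68; c = 'magenta'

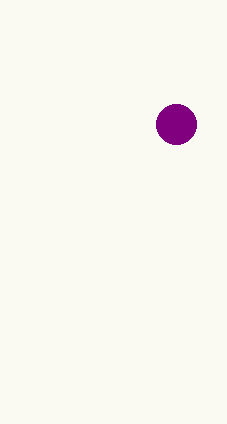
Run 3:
x = 176
y = 124
r = 20
c = 'purple'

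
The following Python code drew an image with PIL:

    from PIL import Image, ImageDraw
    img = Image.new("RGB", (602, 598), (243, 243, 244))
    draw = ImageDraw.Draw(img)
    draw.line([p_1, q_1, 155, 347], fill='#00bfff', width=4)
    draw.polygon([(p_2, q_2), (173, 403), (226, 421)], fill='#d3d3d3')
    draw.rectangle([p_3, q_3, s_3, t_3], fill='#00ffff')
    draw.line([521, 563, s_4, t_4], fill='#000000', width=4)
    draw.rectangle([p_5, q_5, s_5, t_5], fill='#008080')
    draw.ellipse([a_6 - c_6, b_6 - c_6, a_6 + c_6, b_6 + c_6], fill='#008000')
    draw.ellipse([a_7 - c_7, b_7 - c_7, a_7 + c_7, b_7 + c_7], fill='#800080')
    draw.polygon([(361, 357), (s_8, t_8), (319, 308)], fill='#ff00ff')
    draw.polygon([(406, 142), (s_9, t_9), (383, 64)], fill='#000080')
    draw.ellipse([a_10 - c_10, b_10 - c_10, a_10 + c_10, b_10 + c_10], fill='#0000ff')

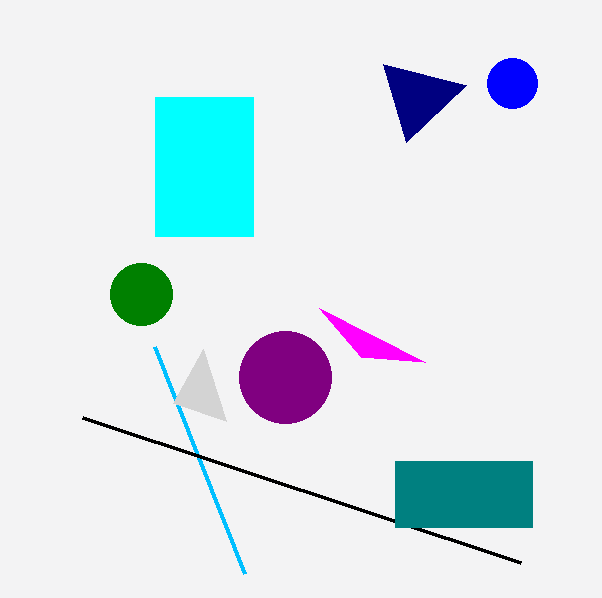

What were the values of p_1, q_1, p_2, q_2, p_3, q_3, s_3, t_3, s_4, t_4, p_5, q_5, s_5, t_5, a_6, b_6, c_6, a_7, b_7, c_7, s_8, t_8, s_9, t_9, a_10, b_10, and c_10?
p_1 = 245; q_1 = 574; p_2 = 203; q_2 = 349; p_3 = 155; q_3 = 97; s_3 = 253; t_3 = 236; s_4 = 83; t_4 = 418; p_5 = 395; q_5 = 461; s_5 = 532; t_5 = 527; a_6 = 141; b_6 = 294; c_6 = 31; a_7 = 285; b_7 = 377; c_7 = 46; s_8 = 425; t_8 = 362; s_9 = 466; t_9 = 85; a_10 = 512; b_10 = 83; c_10 = 25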